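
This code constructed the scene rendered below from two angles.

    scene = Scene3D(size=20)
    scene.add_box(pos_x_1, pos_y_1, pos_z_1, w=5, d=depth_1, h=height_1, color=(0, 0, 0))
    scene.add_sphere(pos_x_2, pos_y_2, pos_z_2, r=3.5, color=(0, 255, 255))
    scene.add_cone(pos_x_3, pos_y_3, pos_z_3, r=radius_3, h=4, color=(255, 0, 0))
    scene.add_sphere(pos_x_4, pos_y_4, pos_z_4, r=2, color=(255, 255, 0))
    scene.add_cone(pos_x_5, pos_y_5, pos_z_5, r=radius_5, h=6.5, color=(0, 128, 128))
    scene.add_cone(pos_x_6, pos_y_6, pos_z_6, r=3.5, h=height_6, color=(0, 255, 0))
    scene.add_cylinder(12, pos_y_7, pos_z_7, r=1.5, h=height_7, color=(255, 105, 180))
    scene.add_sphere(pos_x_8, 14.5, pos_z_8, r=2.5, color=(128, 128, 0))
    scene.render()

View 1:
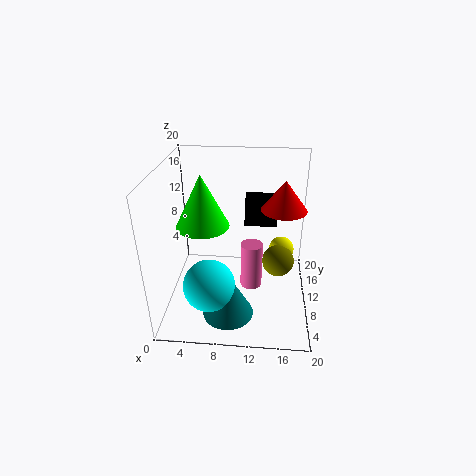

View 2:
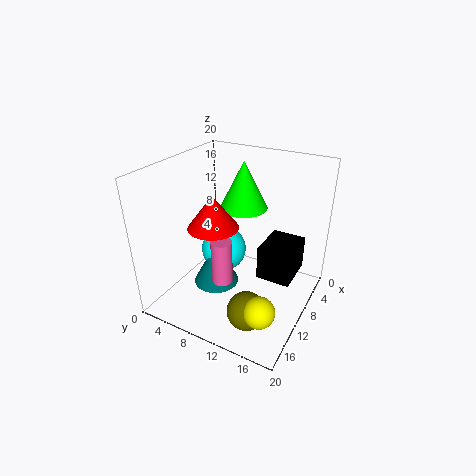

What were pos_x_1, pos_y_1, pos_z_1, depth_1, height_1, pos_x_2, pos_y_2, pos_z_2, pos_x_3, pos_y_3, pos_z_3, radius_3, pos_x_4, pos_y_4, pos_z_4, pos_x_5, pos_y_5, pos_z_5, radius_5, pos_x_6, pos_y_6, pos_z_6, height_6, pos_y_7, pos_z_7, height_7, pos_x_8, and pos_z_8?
pos_x_1 = 10.5
pos_y_1 = 15.5
pos_z_1 = 9
depth_1 = 4
height_1 = 4
pos_x_2 = 6.5
pos_y_2 = 5.5
pos_z_2 = 5
pos_x_3 = 16
pos_y_3 = 10
pos_z_3 = 14.5
radius_3 = 3
pos_x_4 = 16.5
pos_y_4 = 16.5
pos_z_4 = 4.5
pos_x_5 = 9
pos_y_5 = 5.5
pos_z_5 = 0.5
radius_5 = 3.5
pos_x_6 = 5.5
pos_y_6 = 8.5
pos_z_6 = 12.5
height_6 = 7
pos_y_7 = 8.5
pos_z_7 = 3.5
height_7 = 6.5
pos_x_8 = 16
pos_z_8 = 3.5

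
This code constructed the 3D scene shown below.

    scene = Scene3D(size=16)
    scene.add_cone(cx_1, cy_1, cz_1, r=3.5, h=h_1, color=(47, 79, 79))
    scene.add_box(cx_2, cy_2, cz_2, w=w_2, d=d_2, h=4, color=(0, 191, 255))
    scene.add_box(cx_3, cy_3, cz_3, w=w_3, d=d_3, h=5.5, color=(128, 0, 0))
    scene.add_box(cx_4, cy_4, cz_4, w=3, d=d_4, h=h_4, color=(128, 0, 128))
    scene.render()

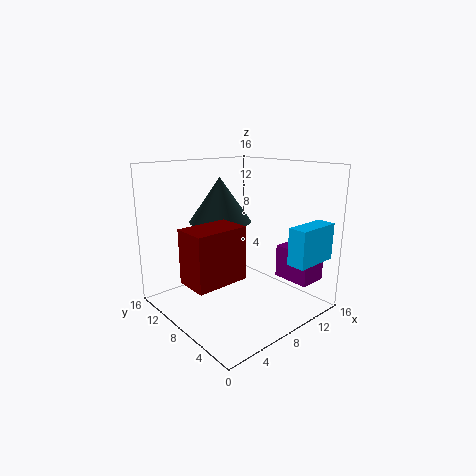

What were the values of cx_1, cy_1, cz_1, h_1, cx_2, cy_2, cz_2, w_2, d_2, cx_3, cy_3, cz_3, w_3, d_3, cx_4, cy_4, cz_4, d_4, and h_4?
cx_1 = 7.5, cy_1 = 10.5, cz_1 = 9.5, h_1 = 5, cx_2 = 10, cy_2 = 0.5, cz_2 = 6, w_2 = 5, d_2 = 2, cx_3 = 0.5, cy_3 = 4.5, cz_3 = 5, w_3 = 5.5, d_3 = 3.5, cx_4 = 10.5, cy_4 = 0.5, cz_4 = 4, d_4 = 4, h_4 = 3.5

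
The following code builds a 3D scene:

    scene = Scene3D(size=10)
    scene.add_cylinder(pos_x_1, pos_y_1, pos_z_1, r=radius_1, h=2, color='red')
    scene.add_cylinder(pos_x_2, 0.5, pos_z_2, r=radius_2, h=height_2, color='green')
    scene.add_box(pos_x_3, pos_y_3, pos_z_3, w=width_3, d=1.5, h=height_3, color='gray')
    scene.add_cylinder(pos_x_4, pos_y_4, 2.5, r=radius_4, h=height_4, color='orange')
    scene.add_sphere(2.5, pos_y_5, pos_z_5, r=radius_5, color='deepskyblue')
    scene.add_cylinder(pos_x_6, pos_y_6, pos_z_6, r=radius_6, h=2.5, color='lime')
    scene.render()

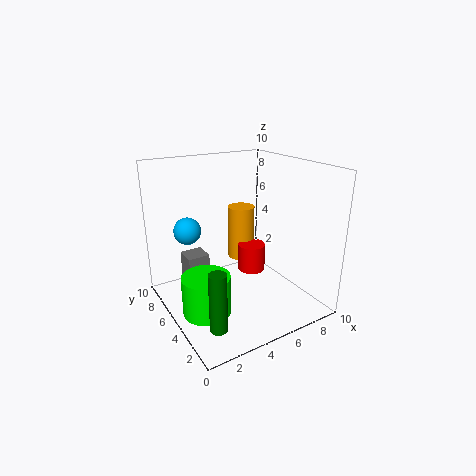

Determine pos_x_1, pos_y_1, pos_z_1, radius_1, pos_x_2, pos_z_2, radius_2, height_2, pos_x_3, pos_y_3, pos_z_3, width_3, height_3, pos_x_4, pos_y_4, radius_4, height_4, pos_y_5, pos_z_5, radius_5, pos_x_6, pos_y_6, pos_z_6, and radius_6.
pos_x_1 = 6.5, pos_y_1 = 5.5, pos_z_1 = 2, radius_1 = 1, pos_x_2 = 1, pos_z_2 = 2, radius_2 = 0.5, height_2 = 3.5, pos_x_3 = 1.5, pos_y_3 = 5.5, pos_z_3 = 2, width_3 = 1.5, height_3 = 2, pos_x_4 = 6.5, pos_y_4 = 7, radius_4 = 1, height_4 = 4, pos_y_5 = 8, pos_z_5 = 5, radius_5 = 1, pos_x_6 = 1.5, pos_y_6 = 3, pos_z_6 = 1.5, radius_6 = 1.5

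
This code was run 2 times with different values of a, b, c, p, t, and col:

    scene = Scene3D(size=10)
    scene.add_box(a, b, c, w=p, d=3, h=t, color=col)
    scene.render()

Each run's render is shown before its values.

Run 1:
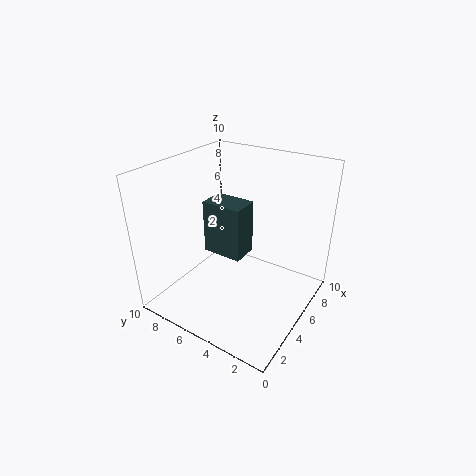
a = 5; b = 5; c = 3; p = 2; t = 4; col = 'darkslategray'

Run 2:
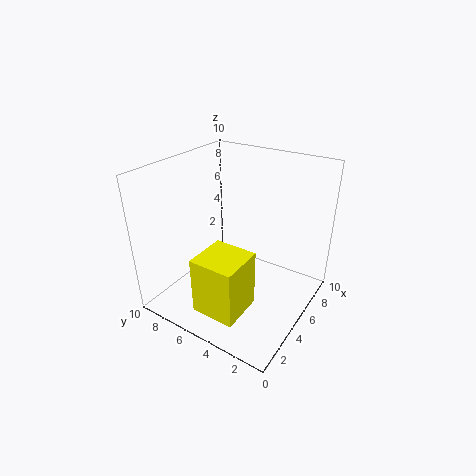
a = 1; b = 3; c = 1; p = 3; t = 4; col = 'yellow'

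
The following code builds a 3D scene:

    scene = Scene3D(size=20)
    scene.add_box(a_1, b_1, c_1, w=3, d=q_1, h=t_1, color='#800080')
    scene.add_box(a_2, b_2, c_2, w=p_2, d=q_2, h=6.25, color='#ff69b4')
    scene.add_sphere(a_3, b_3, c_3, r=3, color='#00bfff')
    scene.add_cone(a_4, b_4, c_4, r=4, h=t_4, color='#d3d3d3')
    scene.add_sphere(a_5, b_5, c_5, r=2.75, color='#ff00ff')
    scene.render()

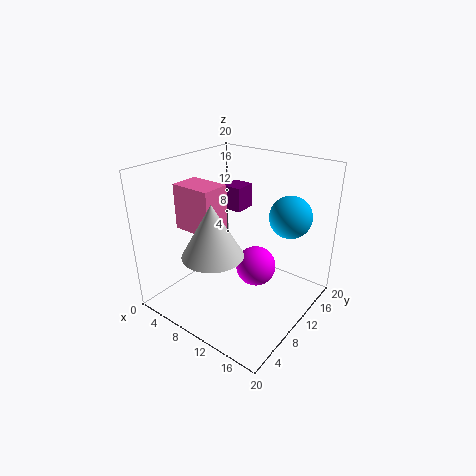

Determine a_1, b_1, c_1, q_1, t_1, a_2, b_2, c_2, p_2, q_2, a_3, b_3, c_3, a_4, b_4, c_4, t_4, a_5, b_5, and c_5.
a_1 = 5.25, b_1 = 12.5, c_1 = 12.5, q_1 = 3.25, t_1 = 3.5, a_2 = 2.75, b_2 = 5.5, c_2 = 11.25, p_2 = 5.75, q_2 = 4, a_3 = 15, b_3 = 15.5, c_3 = 12.5, a_4 = 9.75, b_4 = 5, c_4 = 9.5, t_4 = 7, a_5 = 12.75, b_5 = 10.5, c_5 = 6.25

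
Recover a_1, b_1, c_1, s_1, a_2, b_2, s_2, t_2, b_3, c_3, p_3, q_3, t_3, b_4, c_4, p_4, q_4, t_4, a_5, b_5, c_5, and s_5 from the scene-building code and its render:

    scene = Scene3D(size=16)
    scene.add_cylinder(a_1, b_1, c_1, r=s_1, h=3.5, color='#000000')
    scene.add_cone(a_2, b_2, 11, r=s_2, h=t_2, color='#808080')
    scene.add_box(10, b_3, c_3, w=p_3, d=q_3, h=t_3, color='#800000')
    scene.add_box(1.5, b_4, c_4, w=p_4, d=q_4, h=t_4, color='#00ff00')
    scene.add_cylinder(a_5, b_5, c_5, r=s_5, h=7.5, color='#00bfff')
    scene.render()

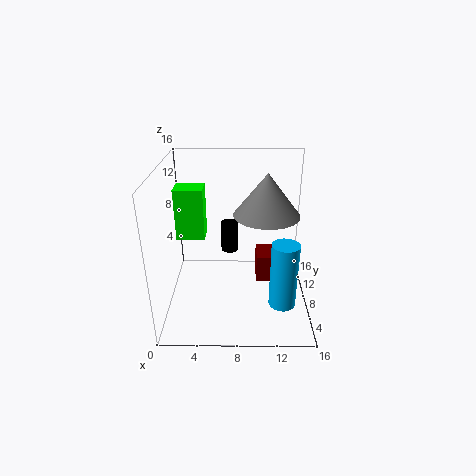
a_1 = 7; b_1 = 10; c_1 = 5.5; s_1 = 1; a_2 = 11; b_2 = 7.5; s_2 = 3.5; t_2 = 4.5; b_3 = 5.5; c_3 = 4; p_3 = 2.5; q_3 = 3; t_3 = 3; b_4 = 6.5; c_4 = 8.5; p_4 = 3; q_4 = 2.5; t_4 = 5.5; a_5 = 13; b_5 = 5.5; c_5 = 1; s_5 = 1.5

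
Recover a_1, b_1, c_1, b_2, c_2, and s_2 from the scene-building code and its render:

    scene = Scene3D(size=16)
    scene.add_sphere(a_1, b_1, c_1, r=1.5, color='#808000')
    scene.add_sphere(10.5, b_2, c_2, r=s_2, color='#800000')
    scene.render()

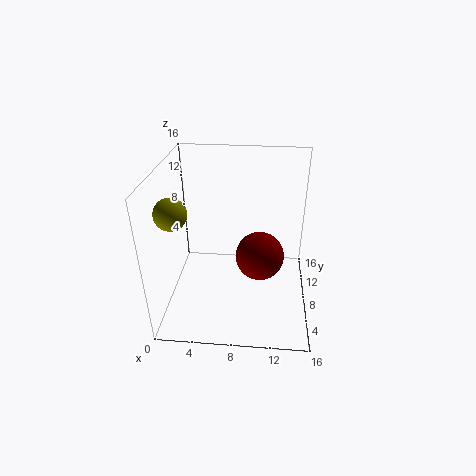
a_1 = 2.5, b_1 = 2.5, c_1 = 13.5, b_2 = 5.5, c_2 = 7.5, s_2 = 2.5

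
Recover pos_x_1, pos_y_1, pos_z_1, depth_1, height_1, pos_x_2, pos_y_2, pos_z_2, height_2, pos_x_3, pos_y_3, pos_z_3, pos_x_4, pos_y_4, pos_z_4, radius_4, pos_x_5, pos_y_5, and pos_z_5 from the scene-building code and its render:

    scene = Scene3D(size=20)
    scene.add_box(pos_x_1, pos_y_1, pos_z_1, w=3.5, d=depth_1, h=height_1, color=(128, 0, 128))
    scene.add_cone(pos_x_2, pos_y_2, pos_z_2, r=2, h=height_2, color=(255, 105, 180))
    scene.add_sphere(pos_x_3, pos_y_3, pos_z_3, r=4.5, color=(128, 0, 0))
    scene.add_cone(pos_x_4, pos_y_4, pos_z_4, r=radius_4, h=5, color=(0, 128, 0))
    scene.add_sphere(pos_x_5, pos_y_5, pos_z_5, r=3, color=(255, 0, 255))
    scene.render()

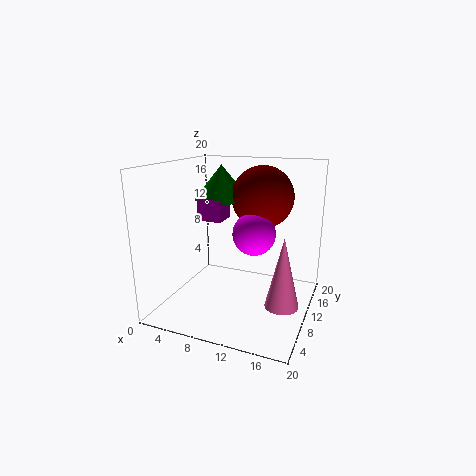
pos_x_1 = 4, pos_y_1 = 9.5, pos_z_1 = 12, depth_1 = 3.5, height_1 = 3, pos_x_2 = 18, pos_y_2 = 4, pos_z_2 = 4.5, height_2 = 8.5, pos_x_3 = 12, pos_y_3 = 14.5, pos_z_3 = 15, pos_x_4 = 6, pos_y_4 = 13.5, pos_z_4 = 14.5, radius_4 = 4, pos_x_5 = 12, pos_y_5 = 11, pos_z_5 = 10.5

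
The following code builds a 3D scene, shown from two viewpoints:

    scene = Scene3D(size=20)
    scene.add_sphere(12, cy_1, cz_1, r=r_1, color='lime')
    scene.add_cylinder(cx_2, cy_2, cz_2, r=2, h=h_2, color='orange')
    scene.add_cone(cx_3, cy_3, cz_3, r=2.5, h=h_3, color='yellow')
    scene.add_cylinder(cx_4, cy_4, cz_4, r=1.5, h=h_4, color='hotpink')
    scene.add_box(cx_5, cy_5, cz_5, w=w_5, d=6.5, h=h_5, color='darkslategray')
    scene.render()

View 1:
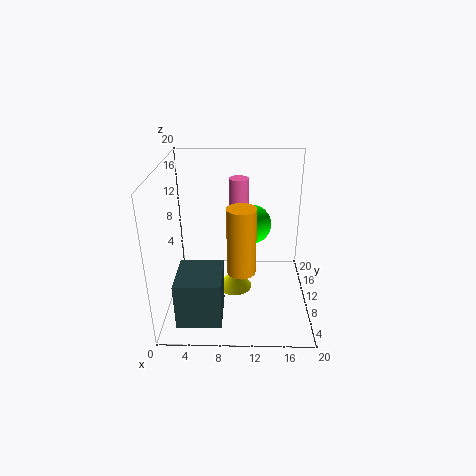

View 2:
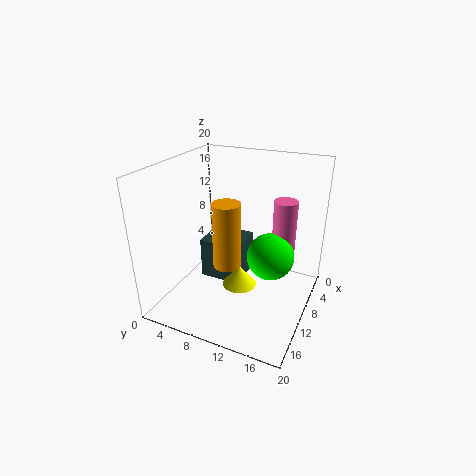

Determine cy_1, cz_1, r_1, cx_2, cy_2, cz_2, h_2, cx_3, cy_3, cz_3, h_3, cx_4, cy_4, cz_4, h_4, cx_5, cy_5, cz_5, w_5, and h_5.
cy_1 = 15.5
cz_1 = 9.5
r_1 = 3
cx_2 = 10.5
cy_2 = 8.5
cz_2 = 5.5
h_2 = 9.5
cx_3 = 9.5
cy_3 = 10
cz_3 = 2
h_3 = 3
cx_4 = 10
cy_4 = 16.5
cz_4 = 8.5
h_4 = 8
cx_5 = 2
cy_5 = 2.5
cz_5 = 0.5
w_5 = 6
h_5 = 6.5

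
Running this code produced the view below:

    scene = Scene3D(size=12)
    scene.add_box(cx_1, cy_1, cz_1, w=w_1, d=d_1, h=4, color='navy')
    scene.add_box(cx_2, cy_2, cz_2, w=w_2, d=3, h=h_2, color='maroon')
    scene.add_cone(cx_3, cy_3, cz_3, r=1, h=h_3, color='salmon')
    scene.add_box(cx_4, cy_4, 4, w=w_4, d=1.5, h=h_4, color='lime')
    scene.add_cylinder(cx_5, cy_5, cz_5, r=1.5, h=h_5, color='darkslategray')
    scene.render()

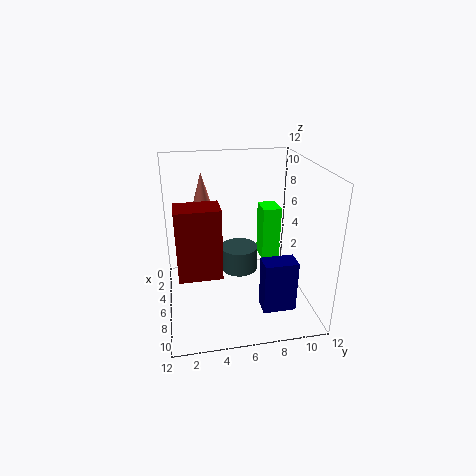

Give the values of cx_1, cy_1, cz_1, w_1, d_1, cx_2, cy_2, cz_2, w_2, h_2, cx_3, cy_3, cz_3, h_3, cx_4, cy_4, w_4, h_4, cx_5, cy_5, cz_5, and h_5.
cx_1 = 9.5; cy_1 = 7; cz_1 = 2; w_1 = 1.5; d_1 = 2.5; cx_2 = 9; cy_2 = 1; cz_2 = 5.5; w_2 = 2; h_2 = 5; cx_3 = 1.5; cy_3 = 3.5; cz_3 = 7; h_3 = 3.5; cx_4 = 4.5; cy_4 = 8; w_4 = 2; h_4 = 4.5; cx_5 = 6.5; cy_5 = 6; cz_5 = 3.5; h_5 = 2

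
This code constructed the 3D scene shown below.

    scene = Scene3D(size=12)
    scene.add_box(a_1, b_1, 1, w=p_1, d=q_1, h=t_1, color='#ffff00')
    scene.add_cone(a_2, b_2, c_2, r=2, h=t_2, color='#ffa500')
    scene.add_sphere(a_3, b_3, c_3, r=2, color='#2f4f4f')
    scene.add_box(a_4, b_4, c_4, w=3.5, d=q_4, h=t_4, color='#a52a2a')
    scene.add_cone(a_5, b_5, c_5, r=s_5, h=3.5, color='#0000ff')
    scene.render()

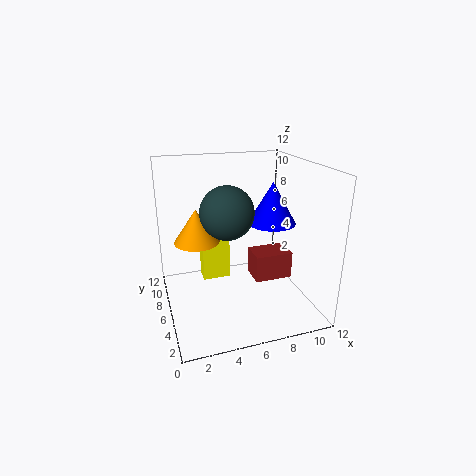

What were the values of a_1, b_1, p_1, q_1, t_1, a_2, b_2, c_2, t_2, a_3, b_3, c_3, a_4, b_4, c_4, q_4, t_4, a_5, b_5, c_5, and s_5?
a_1 = 3.5
b_1 = 8.5
p_1 = 2.5
q_1 = 1.5
t_1 = 4
a_2 = 3
b_2 = 8.5
c_2 = 5
t_2 = 3
a_3 = 4.5
b_3 = 4
c_3 = 9
a_4 = 8
b_4 = 6.5
c_4 = 1
q_4 = 2.5
t_4 = 2.5
a_5 = 9
b_5 = 6
c_5 = 7
s_5 = 2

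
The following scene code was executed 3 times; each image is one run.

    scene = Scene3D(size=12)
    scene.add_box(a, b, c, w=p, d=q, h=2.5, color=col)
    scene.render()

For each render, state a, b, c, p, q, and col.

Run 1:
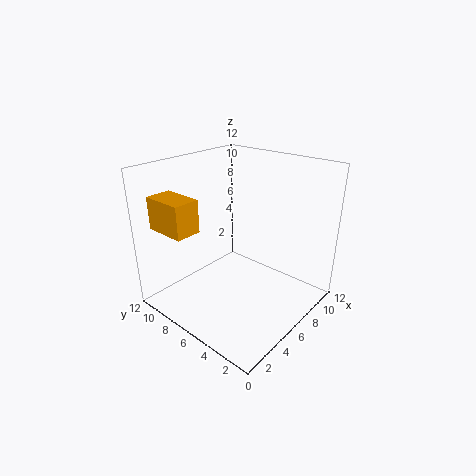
a = 0.25, b = 6.5, c = 7.75, p = 2, q = 3.25, col = 'orange'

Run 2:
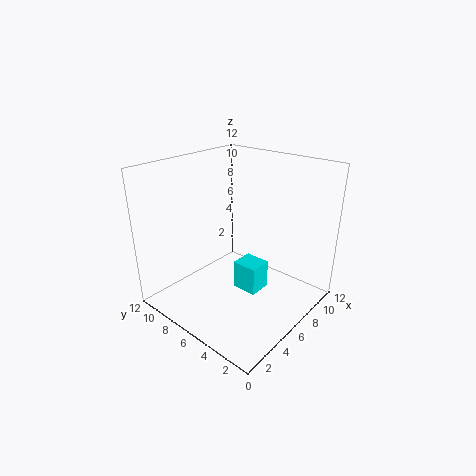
a = 6, b = 4.25, c = 1, p = 2, q = 2.25, col = 'cyan'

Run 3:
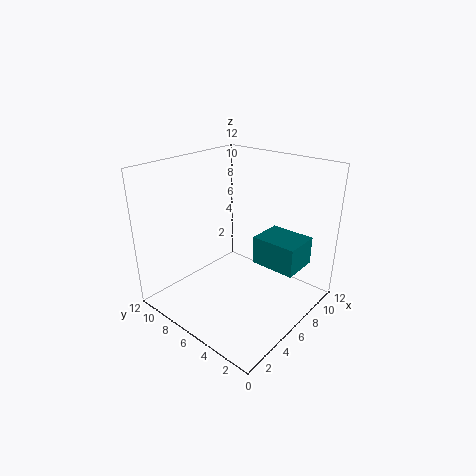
a = 7.75, b = 1.75, c = 3, p = 3.25, q = 4, col = 'teal'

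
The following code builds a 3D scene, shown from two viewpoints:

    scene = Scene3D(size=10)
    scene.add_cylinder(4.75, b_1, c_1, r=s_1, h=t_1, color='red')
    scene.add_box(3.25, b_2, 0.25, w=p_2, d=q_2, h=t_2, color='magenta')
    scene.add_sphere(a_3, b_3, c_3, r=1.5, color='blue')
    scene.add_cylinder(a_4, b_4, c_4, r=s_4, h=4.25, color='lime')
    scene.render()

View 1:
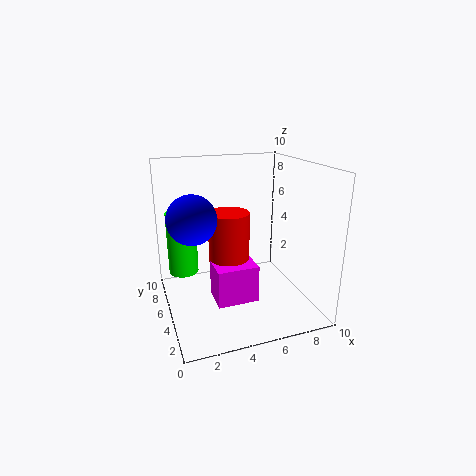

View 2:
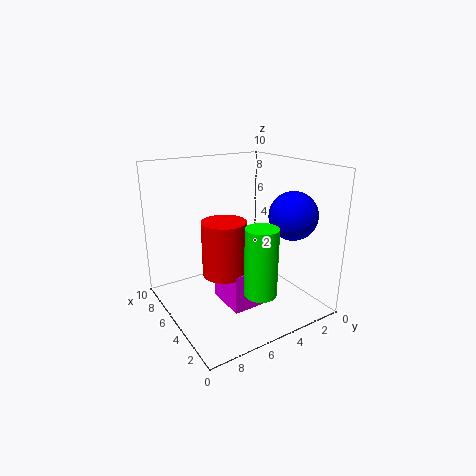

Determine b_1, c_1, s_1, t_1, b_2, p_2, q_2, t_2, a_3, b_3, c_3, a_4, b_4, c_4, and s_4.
b_1 = 6.25, c_1 = 2.75, s_1 = 1.5, t_1 = 3.75, b_2 = 4, p_2 = 3, q_2 = 2.25, t_2 = 2.75, a_3 = 1.5, b_3 = 3.25, c_3 = 7.25, a_4 = 1.25, b_4 = 5.75, c_4 = 2.75, s_4 = 1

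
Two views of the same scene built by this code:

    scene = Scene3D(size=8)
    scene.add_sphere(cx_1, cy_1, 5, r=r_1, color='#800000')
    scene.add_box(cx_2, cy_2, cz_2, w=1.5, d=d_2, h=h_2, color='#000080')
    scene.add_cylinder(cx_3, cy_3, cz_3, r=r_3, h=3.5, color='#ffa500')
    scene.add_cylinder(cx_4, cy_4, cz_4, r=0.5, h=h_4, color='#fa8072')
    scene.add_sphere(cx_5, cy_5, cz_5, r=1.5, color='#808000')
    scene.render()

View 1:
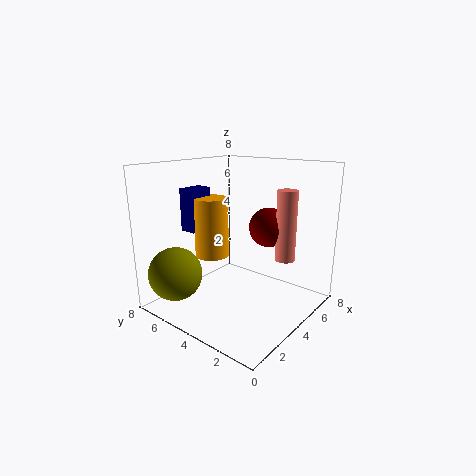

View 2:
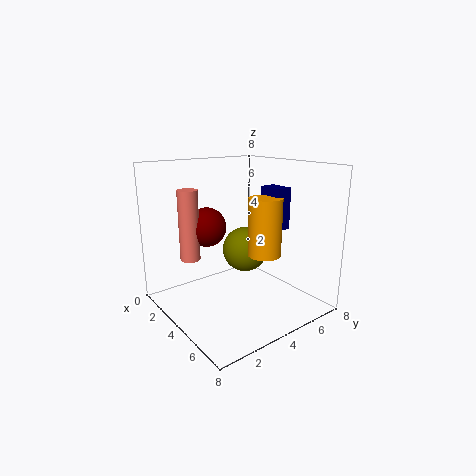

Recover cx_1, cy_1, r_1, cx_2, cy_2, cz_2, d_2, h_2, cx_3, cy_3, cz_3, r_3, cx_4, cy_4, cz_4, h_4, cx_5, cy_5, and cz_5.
cx_1 = 4
cy_1 = 2
r_1 = 1
cx_2 = 3
cy_2 = 6.5
cz_2 = 4
d_2 = 1
h_2 = 2.5
cx_3 = 4
cy_3 = 6
cz_3 = 2.5
r_3 = 1
cx_4 = 4
cy_4 = 1
cz_4 = 3.5
h_4 = 3.5
cx_5 = 1.5
cy_5 = 6.5
cz_5 = 2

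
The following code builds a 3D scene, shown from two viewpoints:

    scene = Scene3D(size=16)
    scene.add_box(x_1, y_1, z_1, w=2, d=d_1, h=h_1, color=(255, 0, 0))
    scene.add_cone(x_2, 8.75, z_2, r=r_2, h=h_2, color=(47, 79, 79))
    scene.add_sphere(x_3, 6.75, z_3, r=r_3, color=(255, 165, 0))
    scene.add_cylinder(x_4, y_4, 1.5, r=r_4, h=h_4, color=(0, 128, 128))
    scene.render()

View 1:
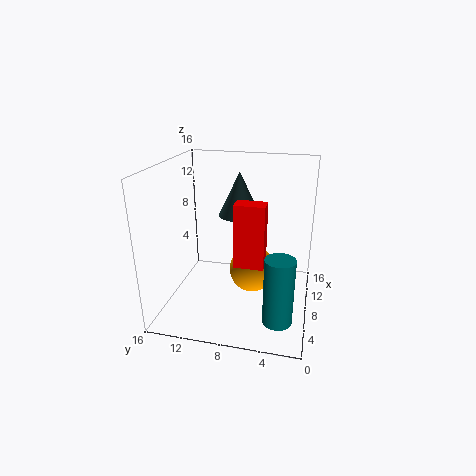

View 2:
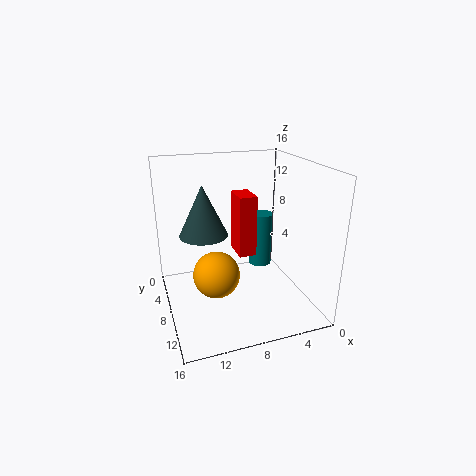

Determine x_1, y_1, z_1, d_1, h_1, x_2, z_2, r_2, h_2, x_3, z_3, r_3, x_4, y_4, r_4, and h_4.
x_1 = 5.75
y_1 = 4.75
z_1 = 5.5
d_1 = 3.25
h_1 = 7
x_2 = 12
z_2 = 9.25
r_2 = 2.5
h_2 = 5.25
x_3 = 10.25
z_3 = 3
r_3 = 2.75
x_4 = 3
y_4 = 2.75
r_4 = 1.5
h_4 = 7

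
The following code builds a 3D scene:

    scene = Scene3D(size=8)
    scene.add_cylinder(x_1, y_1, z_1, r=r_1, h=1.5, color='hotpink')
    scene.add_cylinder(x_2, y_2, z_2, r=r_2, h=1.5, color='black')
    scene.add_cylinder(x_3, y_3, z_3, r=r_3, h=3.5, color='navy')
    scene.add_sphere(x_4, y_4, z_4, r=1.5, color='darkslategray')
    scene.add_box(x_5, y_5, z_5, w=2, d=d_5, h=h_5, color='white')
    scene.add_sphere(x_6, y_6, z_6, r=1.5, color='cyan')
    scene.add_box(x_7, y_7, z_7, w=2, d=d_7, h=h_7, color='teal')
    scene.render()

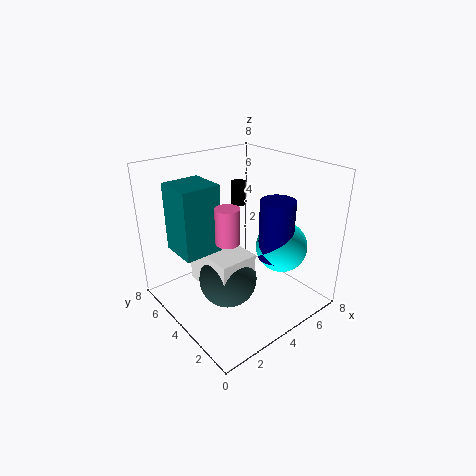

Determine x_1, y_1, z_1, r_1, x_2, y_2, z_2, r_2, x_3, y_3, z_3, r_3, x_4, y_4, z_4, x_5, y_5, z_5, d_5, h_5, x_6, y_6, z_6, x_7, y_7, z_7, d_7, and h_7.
x_1 = 1; y_1 = 1; z_1 = 6; r_1 = 0.5; x_2 = 6.5; y_2 = 7; z_2 = 4.5; r_2 = 0.5; x_3 = 6; y_3 = 3; z_3 = 2.5; r_3 = 1; x_4 = 2.5; y_4 = 3; z_4 = 2.5; x_5 = 1.5; y_5 = 2; z_5 = 2; d_5 = 3; h_5 = 2; x_6 = 6.5; y_6 = 3; z_6 = 3; x_7 = 0.5; y_7 = 3.5; z_7 = 4; d_7 = 2; h_7 = 3.5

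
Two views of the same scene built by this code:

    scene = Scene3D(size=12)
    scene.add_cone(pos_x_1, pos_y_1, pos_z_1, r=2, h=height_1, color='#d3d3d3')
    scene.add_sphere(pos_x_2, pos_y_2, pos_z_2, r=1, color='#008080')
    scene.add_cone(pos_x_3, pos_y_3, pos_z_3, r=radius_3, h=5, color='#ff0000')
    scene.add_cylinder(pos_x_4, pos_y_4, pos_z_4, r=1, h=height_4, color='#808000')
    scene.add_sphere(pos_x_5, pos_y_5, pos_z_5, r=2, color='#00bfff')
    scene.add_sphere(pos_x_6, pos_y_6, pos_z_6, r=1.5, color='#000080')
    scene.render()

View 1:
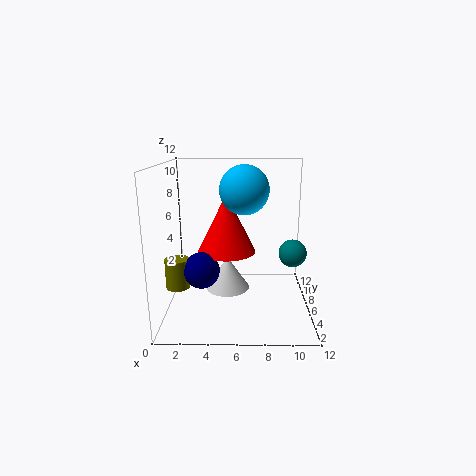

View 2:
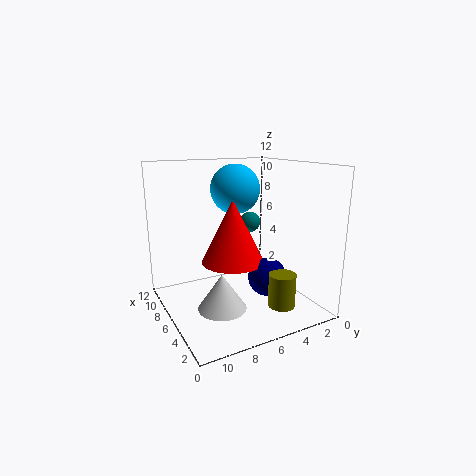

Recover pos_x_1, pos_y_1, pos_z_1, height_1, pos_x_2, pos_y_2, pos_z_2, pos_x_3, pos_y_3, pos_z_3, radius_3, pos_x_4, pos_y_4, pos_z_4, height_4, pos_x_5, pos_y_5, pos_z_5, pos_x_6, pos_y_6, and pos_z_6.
pos_x_1 = 5, pos_y_1 = 8, pos_z_1 = 0.5, height_1 = 3, pos_x_2 = 10, pos_y_2 = 2.5, pos_z_2 = 6, pos_x_3 = 5, pos_y_3 = 7, pos_z_3 = 4.5, radius_3 = 2.5, pos_x_4 = 1, pos_y_4 = 5, pos_z_4 = 2, height_4 = 2.5, pos_x_5 = 6.5, pos_y_5 = 6, pos_z_5 = 10, pos_x_6 = 3, pos_y_6 = 5, pos_z_6 = 3.5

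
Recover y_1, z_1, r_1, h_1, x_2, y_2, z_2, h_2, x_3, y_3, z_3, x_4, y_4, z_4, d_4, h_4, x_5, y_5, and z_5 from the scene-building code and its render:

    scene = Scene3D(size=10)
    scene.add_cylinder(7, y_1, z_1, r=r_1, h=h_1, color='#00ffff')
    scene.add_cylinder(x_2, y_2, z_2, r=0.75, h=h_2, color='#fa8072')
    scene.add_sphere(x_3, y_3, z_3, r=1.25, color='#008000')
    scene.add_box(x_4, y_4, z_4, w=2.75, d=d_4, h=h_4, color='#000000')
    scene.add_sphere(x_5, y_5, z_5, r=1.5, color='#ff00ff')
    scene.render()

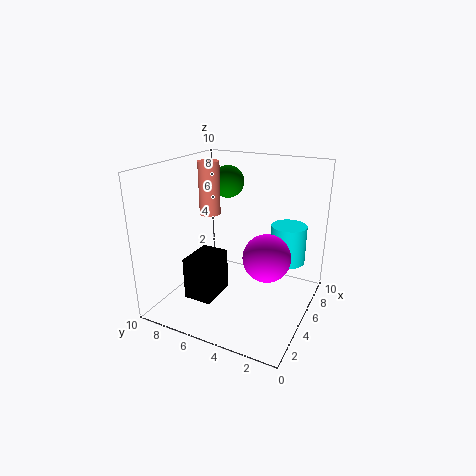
y_1 = 2; z_1 = 3; r_1 = 1.25; h_1 = 2.75; x_2 = 5.5; y_2 = 7.5; z_2 = 6.25; h_2 = 3.75; x_3 = 8.25; y_3 = 7.5; z_3 = 8; x_4 = 2.5; y_4 = 6; z_4 = 0.75; d_4 = 2; h_4 = 3; x_5 = 3.5; y_5 = 2.25; z_5 = 4.75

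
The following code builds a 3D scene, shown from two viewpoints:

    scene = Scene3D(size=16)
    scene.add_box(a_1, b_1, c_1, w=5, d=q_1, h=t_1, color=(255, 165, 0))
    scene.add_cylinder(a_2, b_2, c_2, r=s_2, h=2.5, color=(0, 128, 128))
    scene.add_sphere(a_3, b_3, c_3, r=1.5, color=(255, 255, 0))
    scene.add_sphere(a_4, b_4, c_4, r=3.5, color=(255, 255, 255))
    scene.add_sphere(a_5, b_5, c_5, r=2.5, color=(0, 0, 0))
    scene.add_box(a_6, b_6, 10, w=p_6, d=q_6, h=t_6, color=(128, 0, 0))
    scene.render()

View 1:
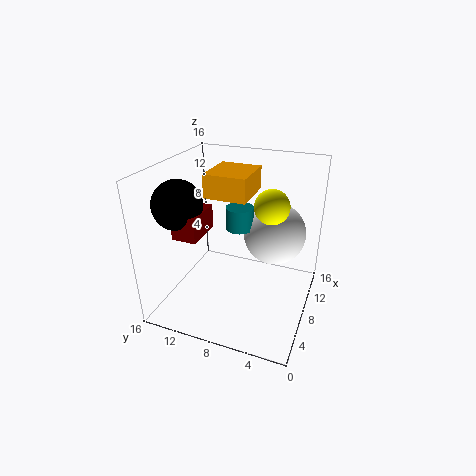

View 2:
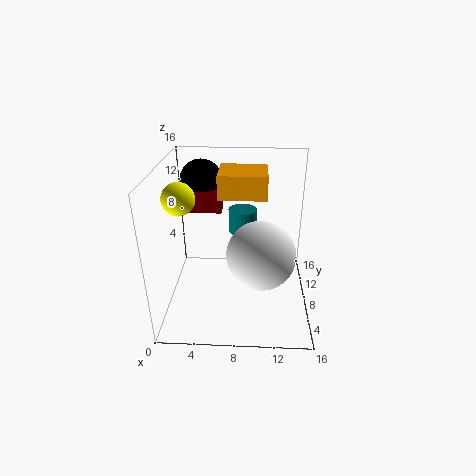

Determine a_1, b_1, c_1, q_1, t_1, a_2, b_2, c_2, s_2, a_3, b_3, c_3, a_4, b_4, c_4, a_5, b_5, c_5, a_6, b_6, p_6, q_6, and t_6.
a_1 = 6
b_1 = 6.5
c_1 = 13
q_1 = 4.5
t_1 = 2.5
a_2 = 8.5
b_2 = 8
c_2 = 9
s_2 = 1.5
a_3 = 3
b_3 = 3
c_3 = 14.5
a_4 = 10.5
b_4 = 4.5
c_4 = 8
a_5 = 3.5
b_5 = 12.5
c_5 = 13
a_6 = 2
b_6 = 10
p_6 = 4
q_6 = 2.5
t_6 = 2.5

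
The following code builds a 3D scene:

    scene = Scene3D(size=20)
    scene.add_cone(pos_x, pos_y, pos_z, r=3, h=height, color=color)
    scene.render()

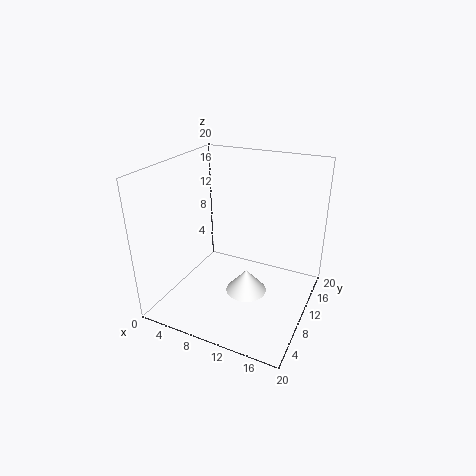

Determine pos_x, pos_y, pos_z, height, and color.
pos_x = 11, pos_y = 10.75, pos_z = 1, height = 3.5, color = 'white'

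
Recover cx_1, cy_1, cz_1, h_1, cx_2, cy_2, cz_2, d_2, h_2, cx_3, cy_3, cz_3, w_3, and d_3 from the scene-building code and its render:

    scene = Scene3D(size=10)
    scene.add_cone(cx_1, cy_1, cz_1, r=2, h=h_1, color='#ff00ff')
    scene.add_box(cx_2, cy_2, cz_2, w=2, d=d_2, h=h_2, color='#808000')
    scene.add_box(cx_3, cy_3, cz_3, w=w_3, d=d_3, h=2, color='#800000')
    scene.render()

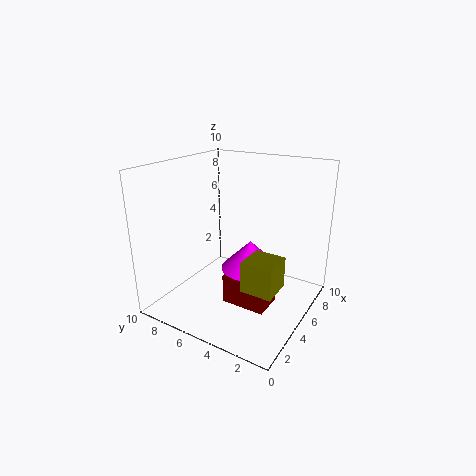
cx_1 = 5; cy_1 = 4; cz_1 = 3; h_1 = 2; cx_2 = 2; cy_2 = 1; cz_2 = 3; d_2 = 2; h_2 = 2; cx_3 = 3; cy_3 = 2; cz_3 = 1; w_3 = 2; d_3 = 3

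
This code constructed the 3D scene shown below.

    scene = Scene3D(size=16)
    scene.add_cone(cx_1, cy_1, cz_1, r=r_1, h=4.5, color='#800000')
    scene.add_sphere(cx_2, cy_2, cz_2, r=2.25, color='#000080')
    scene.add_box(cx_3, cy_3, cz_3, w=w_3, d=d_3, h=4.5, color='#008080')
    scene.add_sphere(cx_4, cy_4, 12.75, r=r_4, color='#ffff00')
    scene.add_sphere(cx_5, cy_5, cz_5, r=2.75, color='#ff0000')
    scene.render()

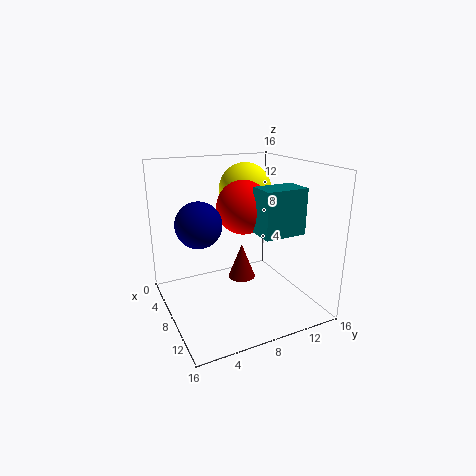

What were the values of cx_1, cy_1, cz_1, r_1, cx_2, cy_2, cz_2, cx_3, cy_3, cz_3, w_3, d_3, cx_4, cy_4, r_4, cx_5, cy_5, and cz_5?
cx_1 = 4, cy_1 = 10.5, cz_1 = 0.75, r_1 = 1.75, cx_2 = 10.25, cy_2 = 2.75, cz_2 = 11, cx_3 = 11.75, cy_3 = 7.75, cz_3 = 10, w_3 = 2.75, d_3 = 4.25, cx_4 = 5.25, cy_4 = 10.25, r_4 = 3, cx_5 = 9.75, cy_5 = 7.75, cz_5 = 12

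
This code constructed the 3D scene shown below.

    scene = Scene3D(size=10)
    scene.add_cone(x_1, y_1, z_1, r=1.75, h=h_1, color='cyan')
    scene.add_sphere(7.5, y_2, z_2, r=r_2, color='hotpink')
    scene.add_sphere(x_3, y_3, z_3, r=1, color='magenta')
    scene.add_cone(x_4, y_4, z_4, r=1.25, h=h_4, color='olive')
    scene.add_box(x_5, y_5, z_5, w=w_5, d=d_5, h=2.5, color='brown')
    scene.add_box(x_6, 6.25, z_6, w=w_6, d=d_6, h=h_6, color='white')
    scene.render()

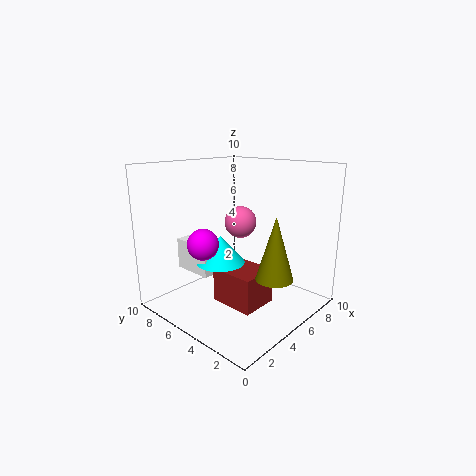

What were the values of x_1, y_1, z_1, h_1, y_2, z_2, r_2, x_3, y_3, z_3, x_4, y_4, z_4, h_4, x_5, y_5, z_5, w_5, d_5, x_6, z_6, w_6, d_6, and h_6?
x_1 = 4.5, y_1 = 6.25, z_1 = 3, h_1 = 2, y_2 = 7, z_2 = 5.25, r_2 = 1.25, x_3 = 2, y_3 = 5.25, z_3 = 5.25, x_4 = 5.25, y_4 = 2, z_4 = 2.75, h_4 = 4.25, x_5 = 3.75, y_5 = 3, z_5 = 0.25, w_5 = 2.75, d_5 = 3.25, x_6 = 3, z_6 = 2.25, w_6 = 1.5, d_6 = 3, h_6 = 2.25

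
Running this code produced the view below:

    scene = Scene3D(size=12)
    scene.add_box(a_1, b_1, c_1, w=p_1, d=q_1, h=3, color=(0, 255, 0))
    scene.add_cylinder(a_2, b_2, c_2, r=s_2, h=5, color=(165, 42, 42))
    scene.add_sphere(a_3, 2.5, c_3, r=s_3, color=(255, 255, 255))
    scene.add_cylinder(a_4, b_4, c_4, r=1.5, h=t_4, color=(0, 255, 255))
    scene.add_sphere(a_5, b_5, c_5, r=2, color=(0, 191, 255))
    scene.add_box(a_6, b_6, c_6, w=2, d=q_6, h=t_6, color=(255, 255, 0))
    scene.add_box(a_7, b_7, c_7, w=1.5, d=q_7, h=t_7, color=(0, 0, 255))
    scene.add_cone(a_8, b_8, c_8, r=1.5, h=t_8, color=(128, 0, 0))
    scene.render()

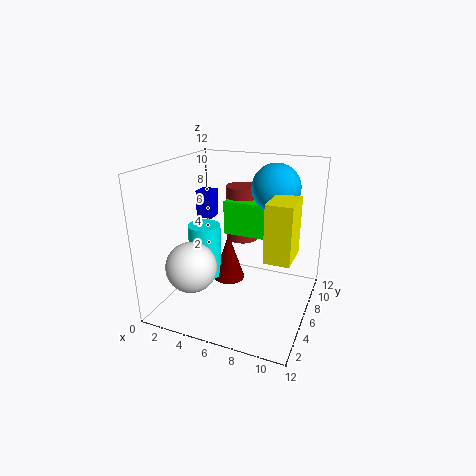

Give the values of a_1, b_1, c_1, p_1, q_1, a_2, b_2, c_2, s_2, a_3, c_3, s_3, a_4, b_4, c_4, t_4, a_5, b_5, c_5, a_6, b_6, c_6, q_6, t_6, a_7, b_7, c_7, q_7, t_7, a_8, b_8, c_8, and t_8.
a_1 = 4; b_1 = 7.5; c_1 = 5.5; p_1 = 4; q_1 = 1.5; a_2 = 5; b_2 = 9.5; c_2 = 4.5; s_2 = 1.5; a_3 = 3.5; c_3 = 4.5; s_3 = 2; a_4 = 2; b_4 = 7.5; c_4 = 1; t_4 = 5; a_5 = 8.5; b_5 = 8; c_5 = 10; a_6 = 9; b_6 = 3.5; c_6 = 5.5; q_6 = 3; t_6 = 4.5; a_7 = 1; b_7 = 8; c_7 = 6.5; q_7 = 1.5; t_7 = 2.5; a_8 = 4; b_8 = 8.5; c_8 = 0.5; t_8 = 4.5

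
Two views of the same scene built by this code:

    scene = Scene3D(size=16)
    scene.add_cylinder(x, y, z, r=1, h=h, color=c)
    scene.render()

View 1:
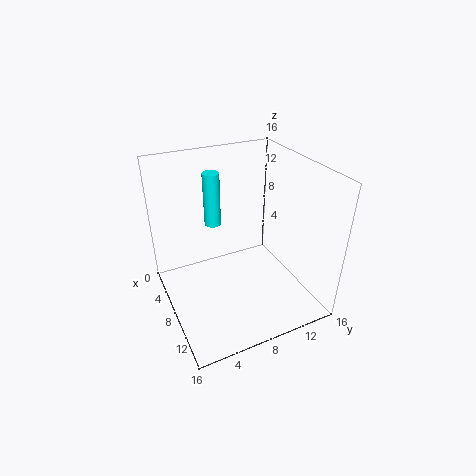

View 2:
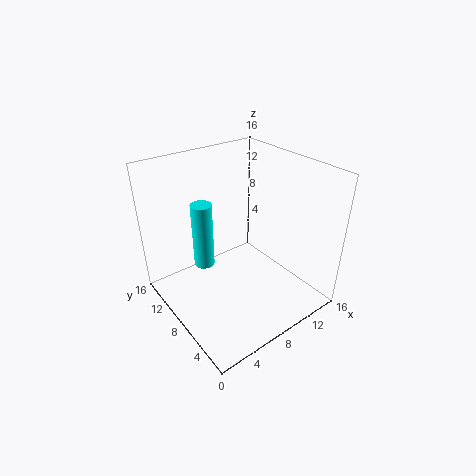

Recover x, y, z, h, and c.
x = 3
y = 7
z = 7.5
h = 6.5
c = 'cyan'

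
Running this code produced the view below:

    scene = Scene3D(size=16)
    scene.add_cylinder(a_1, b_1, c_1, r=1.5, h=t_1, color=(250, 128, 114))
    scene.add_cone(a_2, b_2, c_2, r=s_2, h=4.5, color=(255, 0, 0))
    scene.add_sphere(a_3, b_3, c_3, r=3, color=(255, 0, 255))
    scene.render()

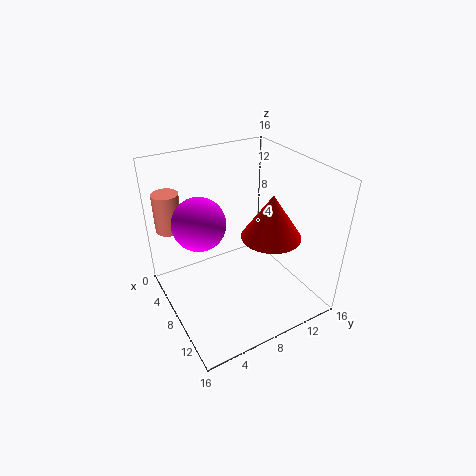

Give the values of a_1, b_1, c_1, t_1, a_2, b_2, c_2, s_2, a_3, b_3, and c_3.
a_1 = 2.5; b_1 = 2; c_1 = 8; t_1 = 4.5; a_2 = 12; b_2 = 9.5; c_2 = 10; s_2 = 3; a_3 = 5.5; b_3 = 4.5; c_3 = 9.5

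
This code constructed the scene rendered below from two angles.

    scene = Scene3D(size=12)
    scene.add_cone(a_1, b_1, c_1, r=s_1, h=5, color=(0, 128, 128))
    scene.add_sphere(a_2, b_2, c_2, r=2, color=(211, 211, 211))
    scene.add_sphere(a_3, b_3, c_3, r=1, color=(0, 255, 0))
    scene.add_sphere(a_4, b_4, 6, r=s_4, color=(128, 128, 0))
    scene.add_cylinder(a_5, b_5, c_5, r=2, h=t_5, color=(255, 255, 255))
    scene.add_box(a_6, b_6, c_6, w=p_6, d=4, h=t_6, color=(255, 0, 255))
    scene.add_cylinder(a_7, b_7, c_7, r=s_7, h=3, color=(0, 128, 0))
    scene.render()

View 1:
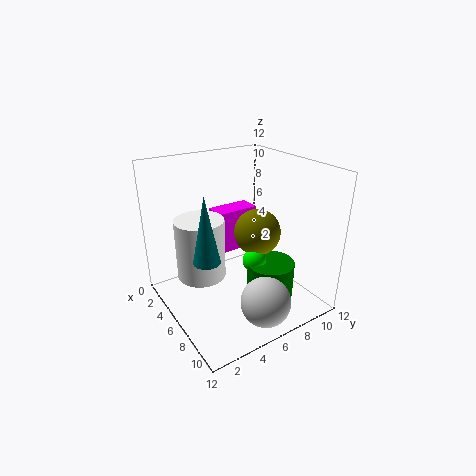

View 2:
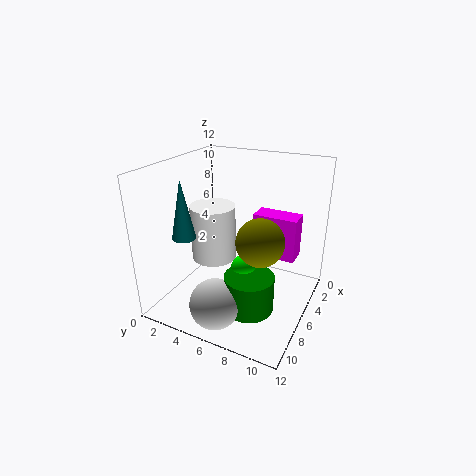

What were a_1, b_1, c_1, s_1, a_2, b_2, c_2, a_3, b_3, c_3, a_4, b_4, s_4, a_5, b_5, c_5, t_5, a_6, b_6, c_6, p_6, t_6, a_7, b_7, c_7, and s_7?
a_1 = 8
b_1 = 2
c_1 = 6
s_1 = 1
a_2 = 10
b_2 = 6
c_2 = 2
a_3 = 7
b_3 = 7
c_3 = 4
a_4 = 6
b_4 = 8
s_4 = 2
a_5 = 5
b_5 = 3
c_5 = 3
t_5 = 5
a_6 = 1
b_6 = 6
c_6 = 3
p_6 = 2
t_6 = 4
a_7 = 8
b_7 = 8
c_7 = 1
s_7 = 2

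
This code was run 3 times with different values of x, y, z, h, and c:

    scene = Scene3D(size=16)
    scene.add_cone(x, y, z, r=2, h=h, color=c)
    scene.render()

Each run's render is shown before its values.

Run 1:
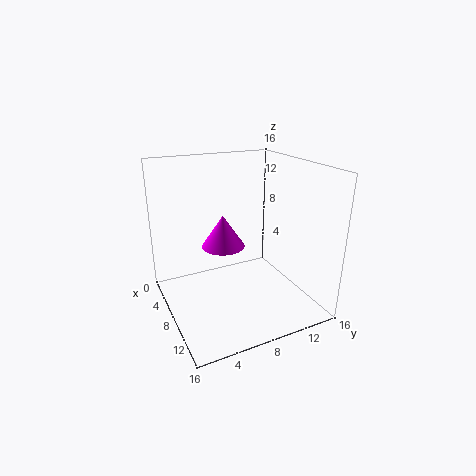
x = 12, y = 4.5, z = 9.5, h = 3, c = 'magenta'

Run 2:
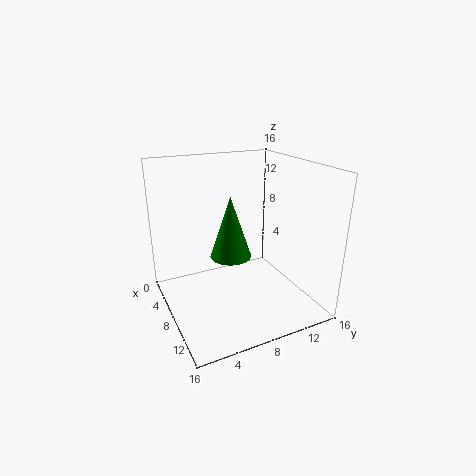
x = 11.5, y = 5.5, z = 8, h = 6, c = 'green'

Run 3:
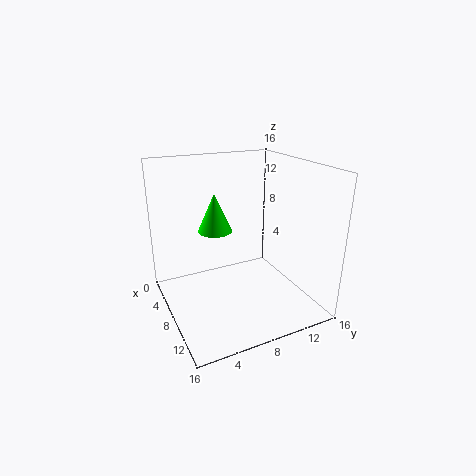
x = 5, y = 6.5, z = 8, h = 4.5, c = 'lime'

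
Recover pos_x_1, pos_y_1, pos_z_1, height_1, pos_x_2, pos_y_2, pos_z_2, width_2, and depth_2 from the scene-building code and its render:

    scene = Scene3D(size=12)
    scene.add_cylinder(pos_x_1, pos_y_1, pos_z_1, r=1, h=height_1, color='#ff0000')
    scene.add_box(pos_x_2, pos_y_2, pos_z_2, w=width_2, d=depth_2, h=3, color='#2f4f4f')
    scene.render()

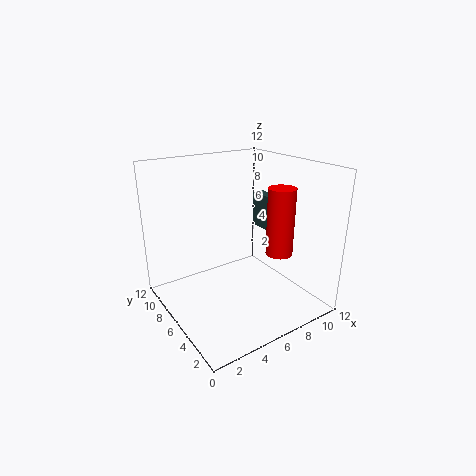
pos_x_1 = 7, pos_y_1 = 2, pos_z_1 = 6, height_1 = 5, pos_x_2 = 9, pos_y_2 = 4, pos_z_2 = 6, width_2 = 1, depth_2 = 4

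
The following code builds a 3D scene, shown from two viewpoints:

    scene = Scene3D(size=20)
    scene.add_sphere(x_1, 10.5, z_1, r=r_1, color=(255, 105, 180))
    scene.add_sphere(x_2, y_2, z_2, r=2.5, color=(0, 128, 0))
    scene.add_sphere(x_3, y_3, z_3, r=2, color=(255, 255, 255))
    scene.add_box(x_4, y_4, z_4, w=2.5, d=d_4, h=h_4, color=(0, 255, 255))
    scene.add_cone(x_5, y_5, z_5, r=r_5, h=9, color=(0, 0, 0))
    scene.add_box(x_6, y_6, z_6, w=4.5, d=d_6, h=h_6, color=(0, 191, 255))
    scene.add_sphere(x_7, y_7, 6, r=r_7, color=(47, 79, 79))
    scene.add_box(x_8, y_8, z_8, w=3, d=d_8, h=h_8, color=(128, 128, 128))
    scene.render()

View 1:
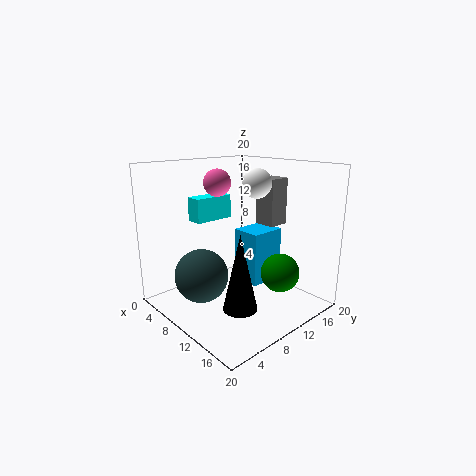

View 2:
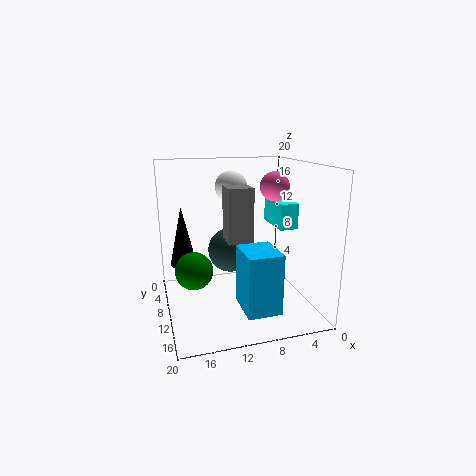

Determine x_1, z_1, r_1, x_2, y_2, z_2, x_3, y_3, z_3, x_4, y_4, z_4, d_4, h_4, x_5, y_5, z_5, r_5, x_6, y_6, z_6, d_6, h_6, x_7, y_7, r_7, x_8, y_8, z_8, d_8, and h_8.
x_1 = 5; z_1 = 17; r_1 = 2; x_2 = 16.5; y_2 = 11.5; z_2 = 6.5; x_3 = 11.5; y_3 = 12; z_3 = 17.5; x_4 = 2.5; y_4 = 7; z_4 = 11.5; d_4 = 6; h_4 = 3.5; x_5 = 17; y_5 = 4; z_5 = 4.5; r_5 = 2; x_6 = 6.5; y_6 = 12.5; z_6 = 2; d_6 = 5.5; h_6 = 8; x_7 = 9.5; y_7 = 4; r_7 = 3.5; x_8 = 10; y_8 = 13.5; z_8 = 11.5; d_8 = 3; h_8 = 6.5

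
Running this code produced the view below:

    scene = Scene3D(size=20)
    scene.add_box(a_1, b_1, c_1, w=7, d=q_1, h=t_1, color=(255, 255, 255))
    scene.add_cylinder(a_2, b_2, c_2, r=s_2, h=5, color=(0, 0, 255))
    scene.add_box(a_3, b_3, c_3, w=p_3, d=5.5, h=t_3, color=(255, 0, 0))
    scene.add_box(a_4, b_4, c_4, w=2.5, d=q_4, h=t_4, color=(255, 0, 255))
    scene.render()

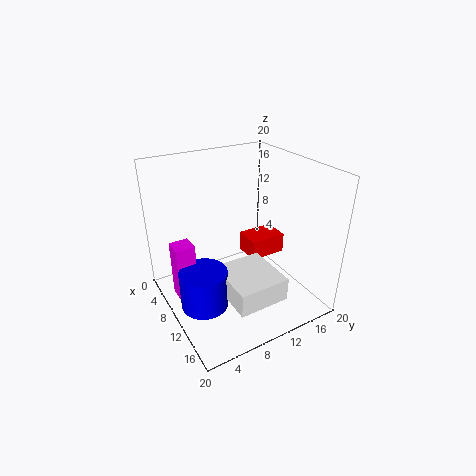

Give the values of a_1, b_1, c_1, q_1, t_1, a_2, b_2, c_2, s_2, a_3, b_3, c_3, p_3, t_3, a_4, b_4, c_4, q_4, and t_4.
a_1 = 12.5; b_1 = 5; c_1 = 5.5; q_1 = 6.5; t_1 = 3; a_2 = 13.5; b_2 = 3; c_2 = 4; s_2 = 3; a_3 = 5.5; b_3 = 13; c_3 = 5; p_3 = 4; t_3 = 3; a_4 = 9; b_4 = 0.5; c_4 = 4; q_4 = 2.5; t_4 = 7.5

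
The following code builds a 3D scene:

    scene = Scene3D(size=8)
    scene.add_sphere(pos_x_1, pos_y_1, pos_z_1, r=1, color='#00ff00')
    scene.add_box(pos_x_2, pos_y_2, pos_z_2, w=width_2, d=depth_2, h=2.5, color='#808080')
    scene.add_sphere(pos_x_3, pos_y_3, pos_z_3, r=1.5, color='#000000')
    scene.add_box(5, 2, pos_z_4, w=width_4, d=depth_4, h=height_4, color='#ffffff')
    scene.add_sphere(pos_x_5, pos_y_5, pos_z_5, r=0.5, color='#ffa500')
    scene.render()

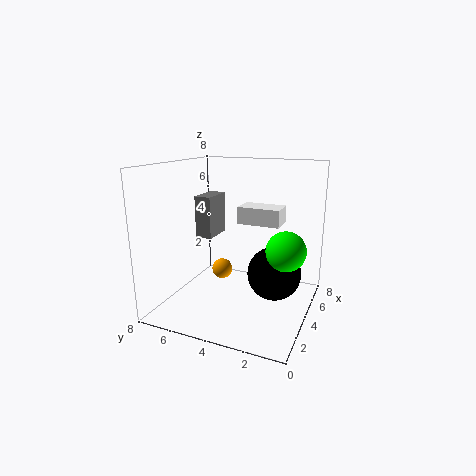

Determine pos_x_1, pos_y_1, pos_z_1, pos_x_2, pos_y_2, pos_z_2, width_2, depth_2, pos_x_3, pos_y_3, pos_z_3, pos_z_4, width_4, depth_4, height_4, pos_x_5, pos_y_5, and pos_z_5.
pos_x_1 = 3; pos_y_1 = 1; pos_z_1 = 4; pos_x_2 = 4.5; pos_y_2 = 6; pos_z_2 = 3.5; width_2 = 2; depth_2 = 1; pos_x_3 = 4.5; pos_y_3 = 2; pos_z_3 = 2; pos_z_4 = 4.5; width_4 = 1.5; depth_4 = 2.5; height_4 = 1; pos_x_5 = 2; pos_y_5 = 4; pos_z_5 = 3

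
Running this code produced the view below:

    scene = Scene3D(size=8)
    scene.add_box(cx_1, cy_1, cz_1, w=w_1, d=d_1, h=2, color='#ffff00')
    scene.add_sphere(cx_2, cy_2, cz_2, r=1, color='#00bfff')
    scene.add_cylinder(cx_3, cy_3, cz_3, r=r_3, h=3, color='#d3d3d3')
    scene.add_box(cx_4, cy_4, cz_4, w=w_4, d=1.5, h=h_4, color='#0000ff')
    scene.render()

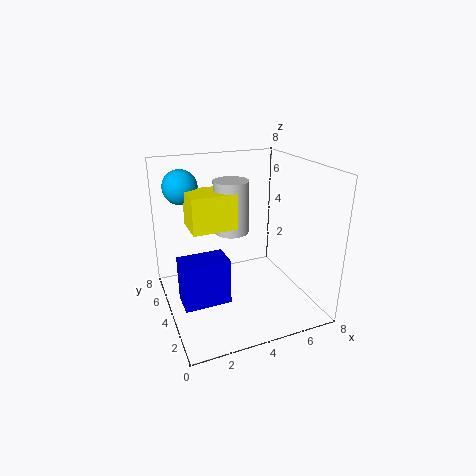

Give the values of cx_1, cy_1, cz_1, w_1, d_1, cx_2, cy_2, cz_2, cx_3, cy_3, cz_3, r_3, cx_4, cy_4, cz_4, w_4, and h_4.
cx_1 = 1.5; cy_1 = 4; cz_1 = 4.5; w_1 = 2.5; d_1 = 2; cx_2 = 1.5; cy_2 = 6.5; cz_2 = 6.5; cx_3 = 4; cy_3 = 5; cz_3 = 4; r_3 = 1; cx_4 = 0.5; cy_4 = 2.5; cz_4 = 1; w_4 = 2.5; h_4 = 2.5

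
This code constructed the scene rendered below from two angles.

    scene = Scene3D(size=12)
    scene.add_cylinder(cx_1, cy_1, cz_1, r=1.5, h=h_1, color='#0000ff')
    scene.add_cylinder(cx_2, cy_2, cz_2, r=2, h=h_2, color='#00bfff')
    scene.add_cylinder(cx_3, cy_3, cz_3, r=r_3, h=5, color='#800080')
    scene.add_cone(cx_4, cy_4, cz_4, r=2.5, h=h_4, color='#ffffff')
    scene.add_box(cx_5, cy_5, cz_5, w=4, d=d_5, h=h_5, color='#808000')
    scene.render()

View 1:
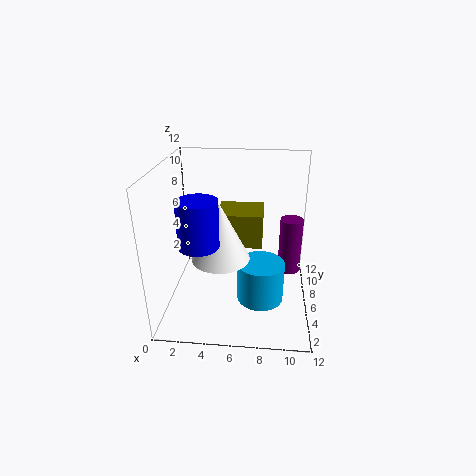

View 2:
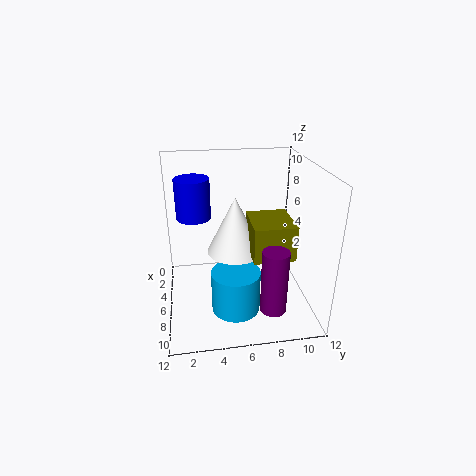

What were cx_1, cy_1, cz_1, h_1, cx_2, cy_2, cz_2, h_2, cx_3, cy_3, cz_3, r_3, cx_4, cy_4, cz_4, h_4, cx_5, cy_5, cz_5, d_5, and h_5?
cx_1 = 3.5
cy_1 = 2.5
cz_1 = 7
h_1 = 3.5
cx_2 = 8
cy_2 = 5.5
cz_2 = 0.5
h_2 = 3.5
cx_3 = 10.5
cy_3 = 8
cz_3 = 2
r_3 = 1
cx_4 = 4.5
cy_4 = 6
cz_4 = 4
h_4 = 5
cx_5 = 4
cy_5 = 7
cz_5 = 4.5
d_5 = 3.5
h_5 = 3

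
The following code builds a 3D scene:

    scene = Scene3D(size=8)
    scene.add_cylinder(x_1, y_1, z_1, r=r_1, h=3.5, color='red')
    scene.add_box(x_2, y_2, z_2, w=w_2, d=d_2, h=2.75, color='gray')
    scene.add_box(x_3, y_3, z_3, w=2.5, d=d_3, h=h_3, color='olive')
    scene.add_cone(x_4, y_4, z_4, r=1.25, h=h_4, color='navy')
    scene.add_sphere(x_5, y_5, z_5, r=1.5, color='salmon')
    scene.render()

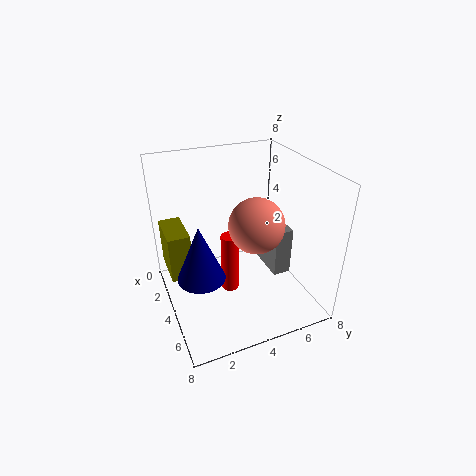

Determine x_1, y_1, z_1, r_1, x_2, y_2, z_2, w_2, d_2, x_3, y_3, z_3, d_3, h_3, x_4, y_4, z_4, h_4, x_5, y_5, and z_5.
x_1 = 4, y_1 = 3.5, z_1 = 0.75, r_1 = 0.5, x_2 = 2.75, y_2 = 5.75, z_2 = 1.75, w_2 = 2.5, d_2 = 1, x_3 = 0.75, y_3 = 0.25, z_3 = 1.5, d_3 = 1.25, h_3 = 2.75, x_4 = 5, y_4 = 1.5, z_4 = 2.75, h_4 = 3, x_5 = 4.75, y_5 = 4.75, z_5 = 5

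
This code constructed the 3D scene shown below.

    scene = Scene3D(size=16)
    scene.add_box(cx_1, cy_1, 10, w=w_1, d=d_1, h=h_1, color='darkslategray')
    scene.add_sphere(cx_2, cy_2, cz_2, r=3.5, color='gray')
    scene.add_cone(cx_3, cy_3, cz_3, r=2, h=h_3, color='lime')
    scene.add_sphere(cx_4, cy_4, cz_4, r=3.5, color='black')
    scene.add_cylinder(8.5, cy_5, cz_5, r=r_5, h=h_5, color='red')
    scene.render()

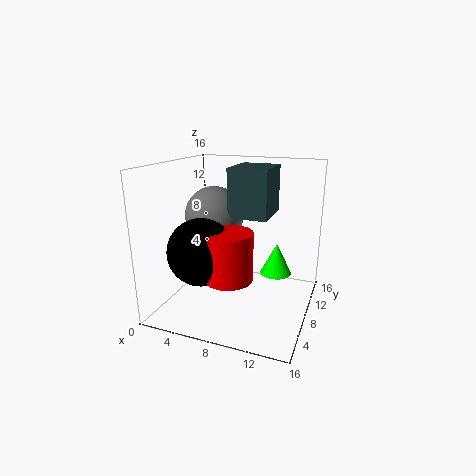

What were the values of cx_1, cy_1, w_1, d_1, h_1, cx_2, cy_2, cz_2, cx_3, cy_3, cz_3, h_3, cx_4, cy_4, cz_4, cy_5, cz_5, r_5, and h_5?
cx_1 = 6.5; cy_1 = 8.5; w_1 = 4.5; d_1 = 5.5; h_1 = 5.5; cx_2 = 4; cy_2 = 10.5; cz_2 = 9.5; cx_3 = 11; cy_3 = 14; cz_3 = 1.5; h_3 = 4; cx_4 = 5.5; cy_4 = 4; cz_4 = 7.5; cy_5 = 4; cz_5 = 5; r_5 = 2.5; h_5 = 5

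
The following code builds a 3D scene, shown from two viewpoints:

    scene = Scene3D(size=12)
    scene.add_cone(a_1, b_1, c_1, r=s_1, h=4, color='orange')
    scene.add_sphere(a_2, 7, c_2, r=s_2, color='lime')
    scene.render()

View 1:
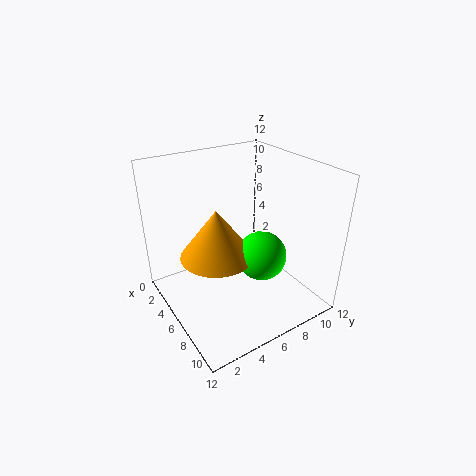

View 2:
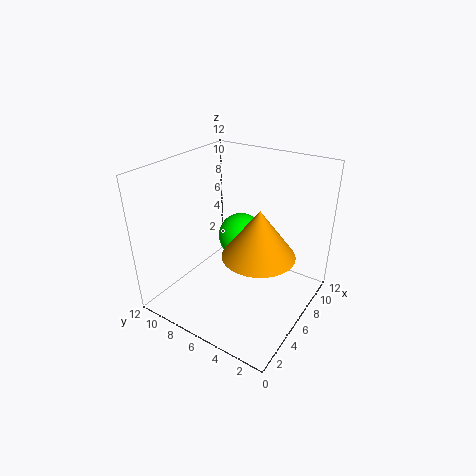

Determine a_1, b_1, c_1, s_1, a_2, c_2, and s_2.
a_1 = 6, b_1 = 4, c_1 = 5, s_1 = 3, a_2 = 8, c_2 = 5, s_2 = 2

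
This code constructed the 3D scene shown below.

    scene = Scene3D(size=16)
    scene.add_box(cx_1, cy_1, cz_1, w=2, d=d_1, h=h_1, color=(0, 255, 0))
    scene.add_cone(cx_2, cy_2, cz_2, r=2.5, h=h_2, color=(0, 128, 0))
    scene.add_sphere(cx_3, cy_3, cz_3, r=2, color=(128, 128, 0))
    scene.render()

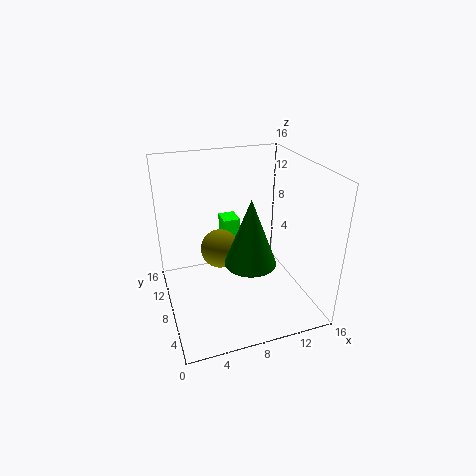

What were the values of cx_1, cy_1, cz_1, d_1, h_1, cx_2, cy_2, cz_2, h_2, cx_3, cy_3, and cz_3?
cx_1 = 7.5
cy_1 = 11.5
cz_1 = 3.5
d_1 = 2.5
h_1 = 5
cx_2 = 7.5
cy_2 = 3
cz_2 = 8
h_2 = 6.5
cx_3 = 5.5
cy_3 = 6.5
cz_3 = 8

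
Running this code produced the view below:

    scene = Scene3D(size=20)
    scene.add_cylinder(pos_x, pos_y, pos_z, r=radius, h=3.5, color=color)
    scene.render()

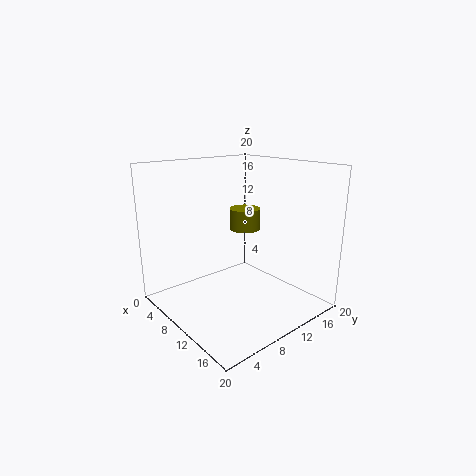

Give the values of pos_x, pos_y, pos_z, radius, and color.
pos_x = 4; pos_y = 16.5; pos_z = 8.5; radius = 2.5; color = 'olive'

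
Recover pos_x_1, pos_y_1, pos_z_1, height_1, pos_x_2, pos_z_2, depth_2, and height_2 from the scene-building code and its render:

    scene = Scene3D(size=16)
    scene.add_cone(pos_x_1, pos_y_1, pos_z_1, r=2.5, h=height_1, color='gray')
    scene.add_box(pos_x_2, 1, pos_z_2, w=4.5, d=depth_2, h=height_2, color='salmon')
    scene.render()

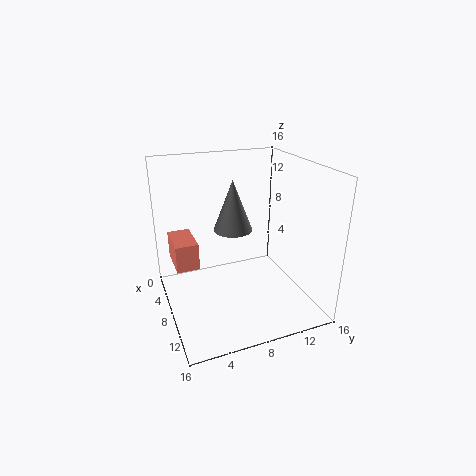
pos_x_1 = 2.5; pos_y_1 = 9.5; pos_z_1 = 6.5; height_1 = 6.5; pos_x_2 = 3.5; pos_z_2 = 5; depth_2 = 2.5; height_2 = 3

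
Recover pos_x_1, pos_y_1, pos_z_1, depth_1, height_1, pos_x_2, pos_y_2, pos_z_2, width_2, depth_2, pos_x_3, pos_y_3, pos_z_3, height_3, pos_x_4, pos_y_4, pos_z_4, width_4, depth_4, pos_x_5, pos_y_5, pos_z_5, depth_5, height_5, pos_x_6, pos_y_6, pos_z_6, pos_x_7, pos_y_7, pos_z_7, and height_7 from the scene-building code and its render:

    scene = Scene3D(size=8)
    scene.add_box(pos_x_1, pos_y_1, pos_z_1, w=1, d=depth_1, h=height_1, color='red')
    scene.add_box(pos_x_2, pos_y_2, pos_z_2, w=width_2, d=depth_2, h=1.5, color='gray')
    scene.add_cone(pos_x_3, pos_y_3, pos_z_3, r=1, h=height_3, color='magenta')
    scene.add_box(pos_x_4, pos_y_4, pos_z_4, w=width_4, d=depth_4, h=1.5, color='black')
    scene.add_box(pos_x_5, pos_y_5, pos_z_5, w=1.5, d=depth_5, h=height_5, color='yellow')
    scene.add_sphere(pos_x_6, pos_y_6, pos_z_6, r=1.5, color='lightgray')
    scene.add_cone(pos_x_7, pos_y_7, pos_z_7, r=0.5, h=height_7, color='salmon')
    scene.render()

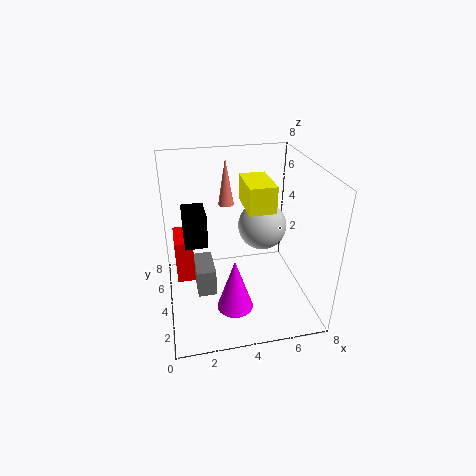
pos_x_1 = 0.5; pos_y_1 = 4; pos_z_1 = 1.5; depth_1 = 2; height_1 = 2.5; pos_x_2 = 1.5; pos_y_2 = 2.5; pos_z_2 = 1.5; width_2 = 1; depth_2 = 2; pos_x_3 = 3.5; pos_y_3 = 2.5; pos_z_3 = 0.5; height_3 = 3; pos_x_4 = 1; pos_y_4 = 1; pos_z_4 = 5.5; width_4 = 1; depth_4 = 1.5; pos_x_5 = 4.5; pos_y_5 = 3.5; pos_z_5 = 5.5; depth_5 = 2.5; height_5 = 1.5; pos_x_6 = 6; pos_y_6 = 6; pos_z_6 = 3.5; pos_x_7 = 4; pos_y_7 = 7.5; pos_z_7 = 4.5; height_7 = 3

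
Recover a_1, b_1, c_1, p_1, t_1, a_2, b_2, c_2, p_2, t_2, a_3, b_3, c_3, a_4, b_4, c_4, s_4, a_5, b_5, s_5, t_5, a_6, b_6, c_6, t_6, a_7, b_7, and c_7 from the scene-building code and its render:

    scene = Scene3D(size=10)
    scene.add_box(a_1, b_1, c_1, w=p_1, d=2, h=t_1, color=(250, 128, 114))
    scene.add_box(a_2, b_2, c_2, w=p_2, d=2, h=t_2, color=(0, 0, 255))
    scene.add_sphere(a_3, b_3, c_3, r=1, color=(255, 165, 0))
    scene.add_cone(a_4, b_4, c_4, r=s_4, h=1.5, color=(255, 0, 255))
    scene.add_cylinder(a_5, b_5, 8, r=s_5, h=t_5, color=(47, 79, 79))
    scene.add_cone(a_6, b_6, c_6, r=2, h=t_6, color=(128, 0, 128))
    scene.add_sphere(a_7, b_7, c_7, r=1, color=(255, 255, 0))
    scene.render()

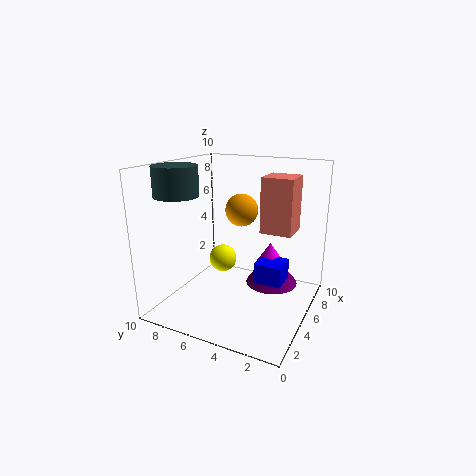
a_1 = 4
b_1 = 1
c_1 = 6
p_1 = 2
t_1 = 3.5
a_2 = 5.5
b_2 = 2
c_2 = 1.5
p_2 = 2
t_2 = 1.5
a_3 = 3.5
b_3 = 4
c_3 = 7.5
a_4 = 7.5
b_4 = 3.5
c_4 = 2.5
s_4 = 1
a_5 = 3
b_5 = 8.5
s_5 = 1.5
t_5 = 2
a_6 = 8
b_6 = 3.5
c_6 = 0.5
t_6 = 2.5
a_7 = 5.5
b_7 = 6.5
c_7 = 3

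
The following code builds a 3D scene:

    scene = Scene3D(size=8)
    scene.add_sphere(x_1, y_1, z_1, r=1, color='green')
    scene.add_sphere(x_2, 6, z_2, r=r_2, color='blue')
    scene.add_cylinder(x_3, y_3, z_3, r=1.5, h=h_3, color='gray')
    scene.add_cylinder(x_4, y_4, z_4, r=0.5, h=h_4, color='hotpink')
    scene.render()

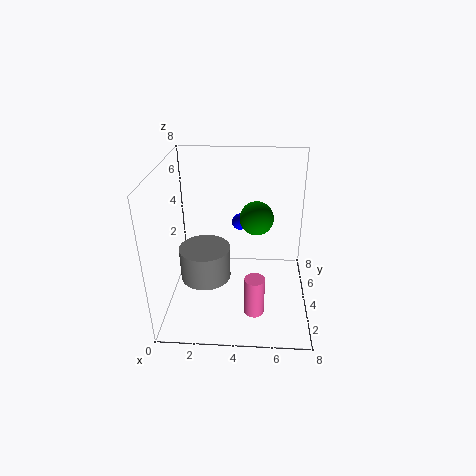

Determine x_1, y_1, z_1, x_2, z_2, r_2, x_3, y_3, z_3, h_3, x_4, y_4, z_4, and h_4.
x_1 = 5, y_1 = 5.5, z_1 = 4.5, x_2 = 4, z_2 = 4, r_2 = 0.5, x_3 = 2, y_3 = 4.5, z_3 = 1, h_3 = 2, x_4 = 5, y_4 = 1, z_4 = 1.5, h_4 = 2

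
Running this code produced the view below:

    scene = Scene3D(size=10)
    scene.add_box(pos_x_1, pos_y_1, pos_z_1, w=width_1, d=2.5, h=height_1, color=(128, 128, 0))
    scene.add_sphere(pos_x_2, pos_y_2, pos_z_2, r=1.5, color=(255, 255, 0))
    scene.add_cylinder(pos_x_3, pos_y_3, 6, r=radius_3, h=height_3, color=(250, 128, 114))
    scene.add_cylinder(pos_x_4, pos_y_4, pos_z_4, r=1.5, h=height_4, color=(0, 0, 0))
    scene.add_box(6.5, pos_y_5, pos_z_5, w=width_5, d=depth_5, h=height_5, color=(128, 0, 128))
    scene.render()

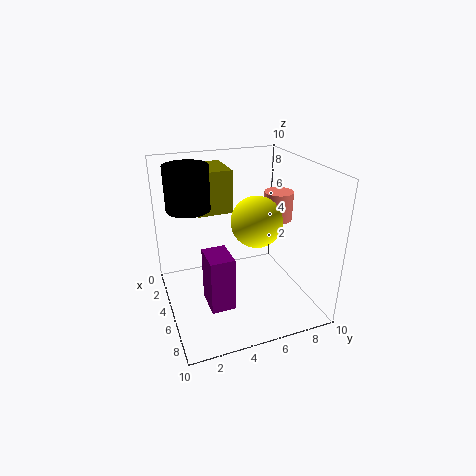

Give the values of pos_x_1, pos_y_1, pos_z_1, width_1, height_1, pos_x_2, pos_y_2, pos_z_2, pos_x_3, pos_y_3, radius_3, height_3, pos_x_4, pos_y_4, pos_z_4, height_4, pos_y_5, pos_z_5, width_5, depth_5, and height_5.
pos_x_1 = 1
pos_y_1 = 2.5
pos_z_1 = 6.5
width_1 = 3
height_1 = 3
pos_x_2 = 8
pos_y_2 = 5
pos_z_2 = 7.5
pos_x_3 = 5
pos_y_3 = 8
radius_3 = 1
height_3 = 2
pos_x_4 = 3.5
pos_y_4 = 2
pos_z_4 = 7
height_4 = 3
pos_y_5 = 2
pos_z_5 = 2
width_5 = 2
depth_5 = 1.5
height_5 = 3.5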